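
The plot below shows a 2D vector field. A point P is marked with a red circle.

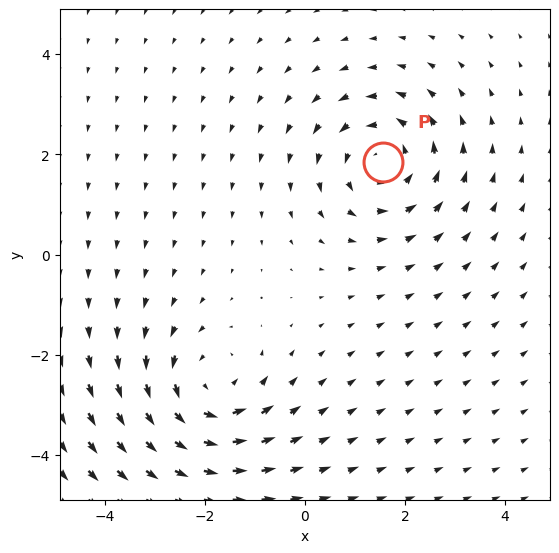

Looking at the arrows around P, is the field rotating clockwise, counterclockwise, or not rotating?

counterclockwise

Near P at (1.6, 1.8) the arrows circulate counterclockwise. The curl (z-component) there is about +4; positive curl means counterclockwise rotation.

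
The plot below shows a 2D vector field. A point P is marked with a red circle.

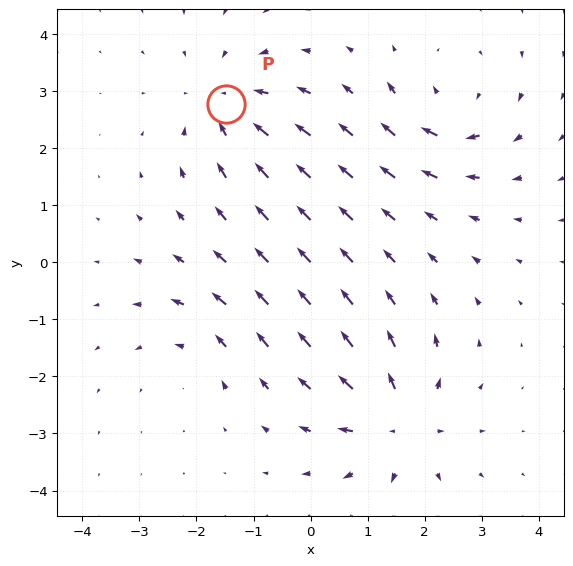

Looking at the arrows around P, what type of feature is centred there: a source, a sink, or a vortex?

sink

At P (-1.5, 2.8) the arrows converge inward. Divergence about -4, curl ≈0 — negative divergence with near-zero curl is a sink.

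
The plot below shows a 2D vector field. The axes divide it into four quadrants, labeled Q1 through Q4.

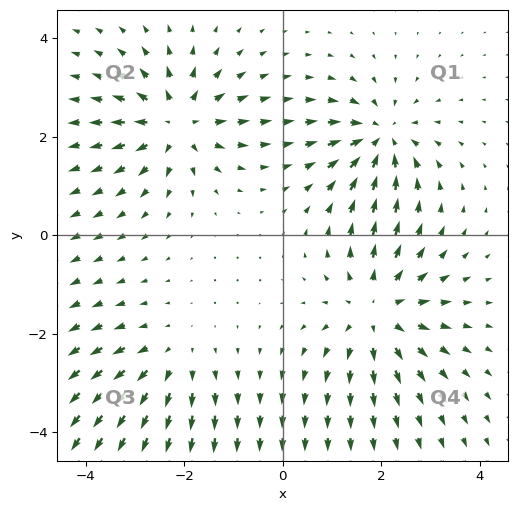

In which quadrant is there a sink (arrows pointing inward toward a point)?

The sink sits at approximately (2.0, 2.0), which lies in quadrant Q1. The divergence there is about -5, negative as expected for a sink.

Q1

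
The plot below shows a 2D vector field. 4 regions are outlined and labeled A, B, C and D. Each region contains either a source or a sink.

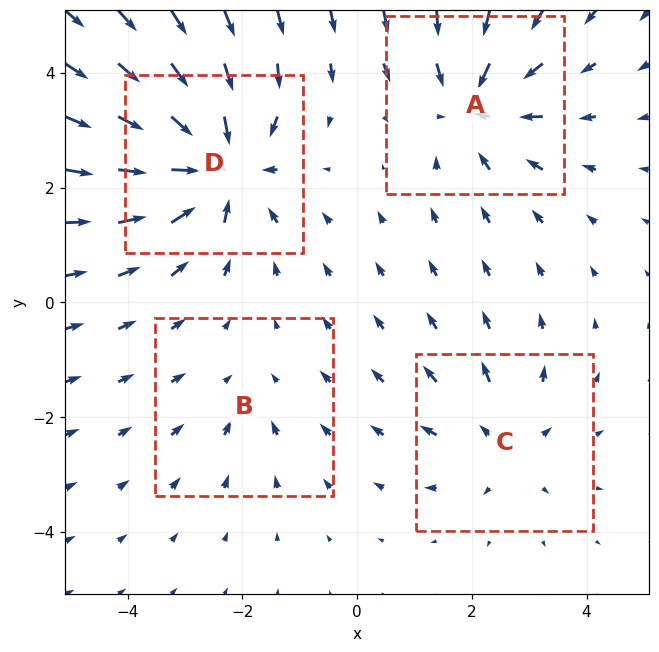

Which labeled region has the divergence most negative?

D

Divergence at each region's feature centre — A: about -5, B: about -2, C: about +3, D: about -7. Region D is most negative.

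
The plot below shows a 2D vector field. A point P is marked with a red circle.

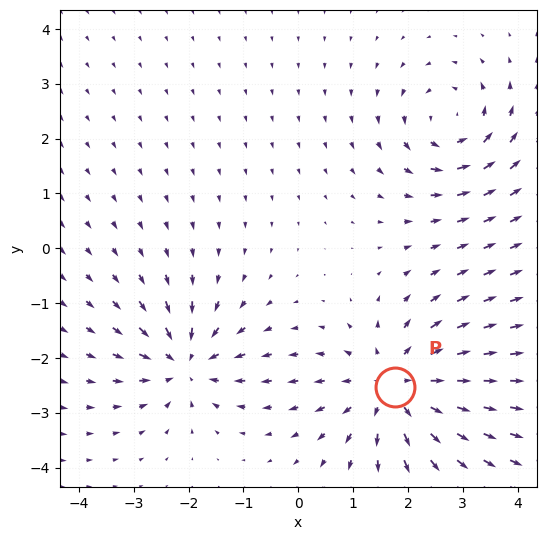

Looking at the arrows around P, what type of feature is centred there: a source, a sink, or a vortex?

At P (1.8, -2.5) the arrows spread outward. Divergence about +4, curl ≈0 — positive divergence with near-zero curl is a source.

source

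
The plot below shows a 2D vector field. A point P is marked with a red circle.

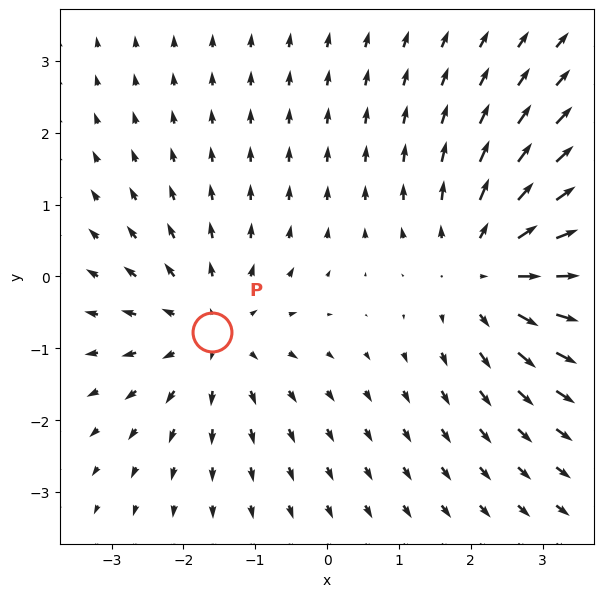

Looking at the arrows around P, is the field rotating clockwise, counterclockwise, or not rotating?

Near P at (-1.6, -0.8) the arrows show no circulation. The curl there is ≈0.

not rotating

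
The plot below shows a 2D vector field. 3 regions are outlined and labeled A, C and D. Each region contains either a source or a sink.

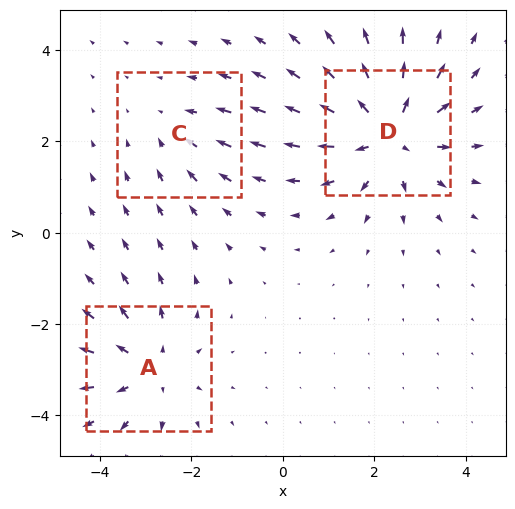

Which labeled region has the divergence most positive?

D

Divergence at each region's feature centre — A: about +3, C: about -2, D: about +5. Region D is most positive.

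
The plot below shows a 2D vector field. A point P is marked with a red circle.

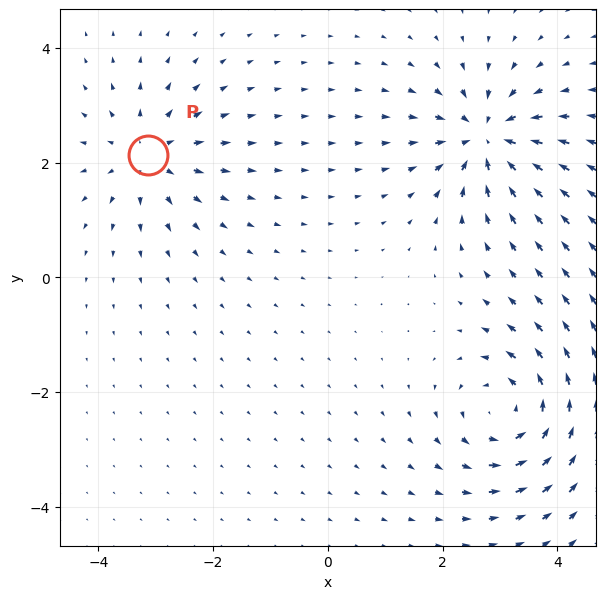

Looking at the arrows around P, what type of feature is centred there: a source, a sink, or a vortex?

source

At P (-3.1, 2.1) the arrows spread outward. Divergence about +4, curl ≈0 — positive divergence with near-zero curl is a source.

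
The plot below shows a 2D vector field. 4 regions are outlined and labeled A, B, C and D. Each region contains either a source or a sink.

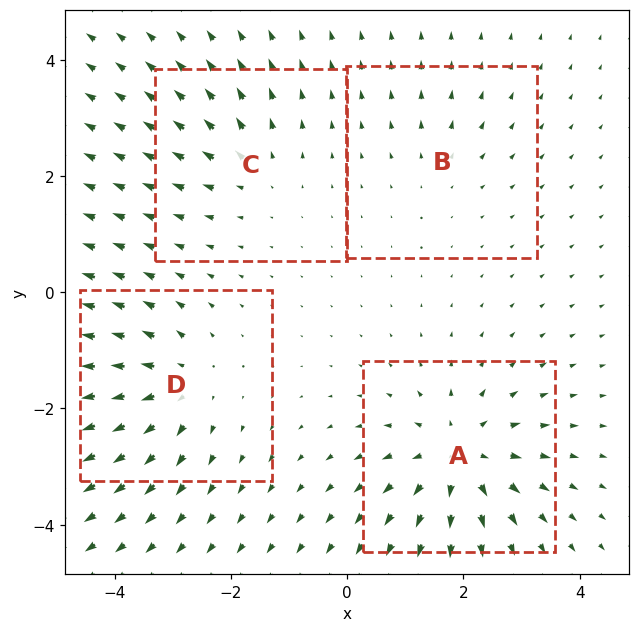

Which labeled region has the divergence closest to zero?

B

Divergence at each region's feature centre — A: about +7, B: about +2, C: about +3, D: about +5. Region B is closest to zero.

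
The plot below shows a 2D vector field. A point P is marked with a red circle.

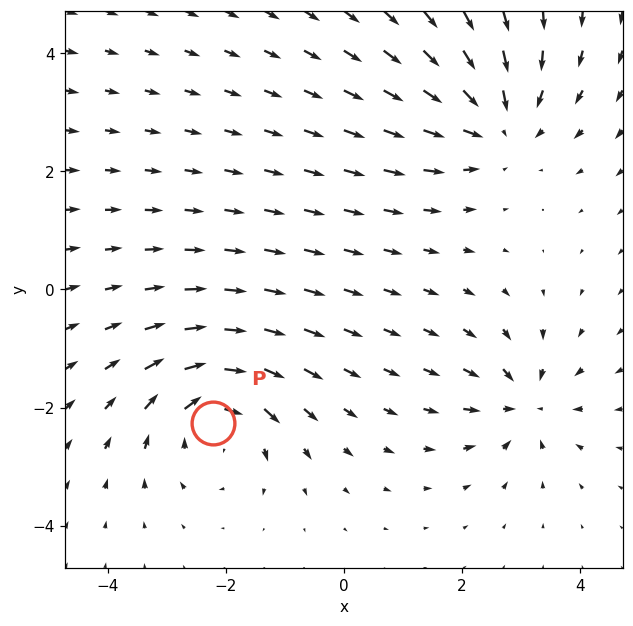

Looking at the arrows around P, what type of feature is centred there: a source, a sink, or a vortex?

vortex

At P (-2.2, -2.3) the arrows circulate clockwise. Divergence ≈0, curl about -5 — near-zero divergence with nonzero curl is a vortex.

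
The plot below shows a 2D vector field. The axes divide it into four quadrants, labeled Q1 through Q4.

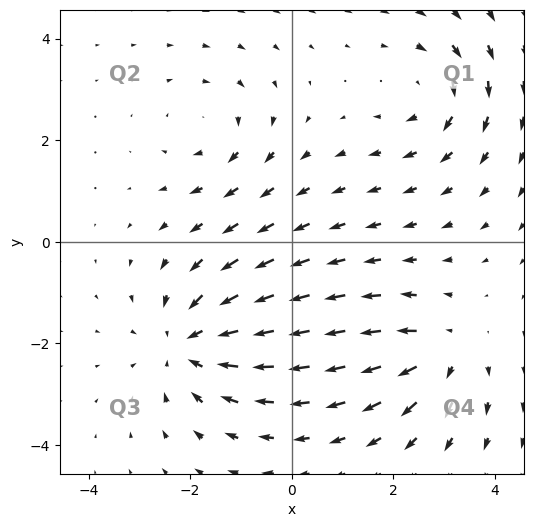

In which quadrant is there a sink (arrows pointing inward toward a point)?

Q3

The sink sits at approximately (-2.0, -2.0), which lies in quadrant Q3. The divergence there is about -4, negative as expected for a sink.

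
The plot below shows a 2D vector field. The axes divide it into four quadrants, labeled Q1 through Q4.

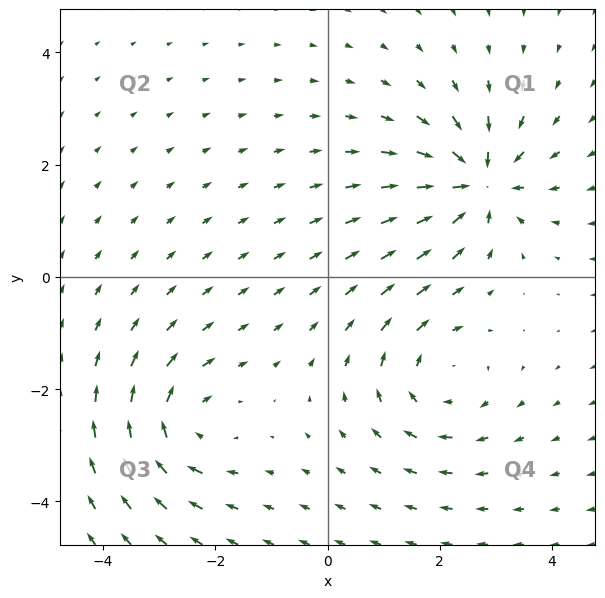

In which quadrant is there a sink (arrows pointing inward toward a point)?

The sink sits at approximately (2.7, 1.7), which lies in quadrant Q1. The divergence there is about -7, negative as expected for a sink.

Q1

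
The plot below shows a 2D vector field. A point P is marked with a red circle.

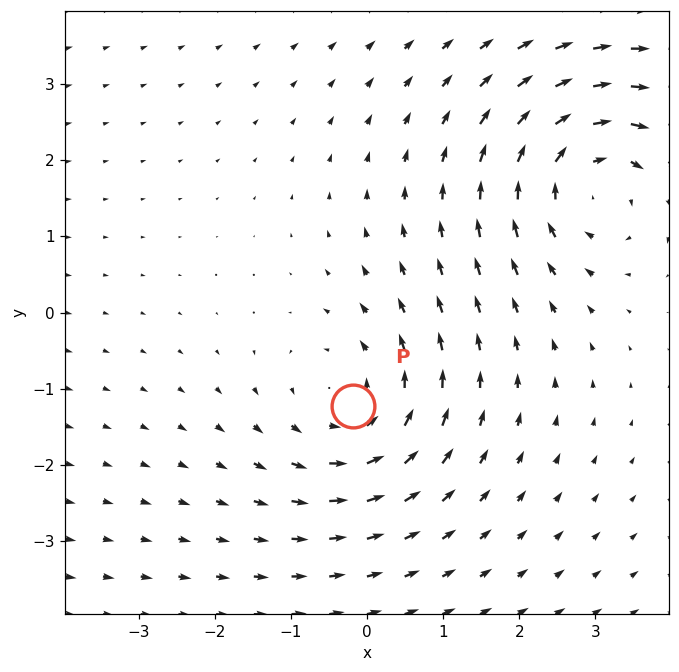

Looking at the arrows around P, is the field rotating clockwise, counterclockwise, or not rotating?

Near P at (-0.2, -1.2) the arrows circulate counterclockwise. The curl (z-component) there is about +3; positive curl means counterclockwise rotation.

counterclockwise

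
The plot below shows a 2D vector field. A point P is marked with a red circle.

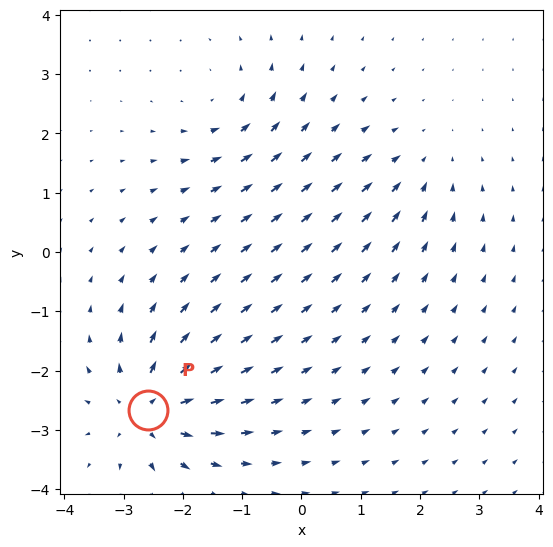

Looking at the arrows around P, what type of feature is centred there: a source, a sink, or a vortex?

At P (-2.6, -2.7) the arrows spread outward. Divergence about +6, curl ≈0 — positive divergence with near-zero curl is a source.

source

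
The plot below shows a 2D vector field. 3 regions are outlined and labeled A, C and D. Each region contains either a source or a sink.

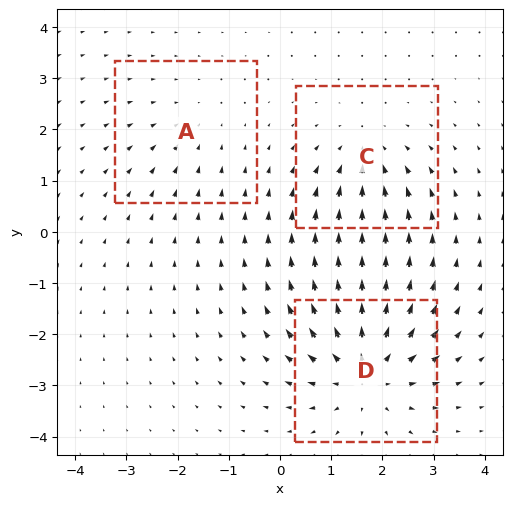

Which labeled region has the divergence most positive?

D

Divergence at each region's feature centre — A: about -2, C: about -3, D: about +4. Region D is most positive.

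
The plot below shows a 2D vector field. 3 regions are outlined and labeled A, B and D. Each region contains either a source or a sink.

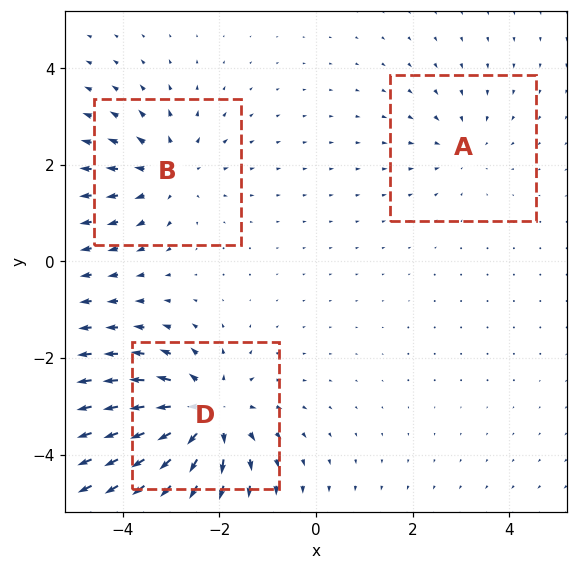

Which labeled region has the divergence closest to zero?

A

Divergence at each region's feature centre — A: about -2, B: about +3, D: about +5. Region A is closest to zero.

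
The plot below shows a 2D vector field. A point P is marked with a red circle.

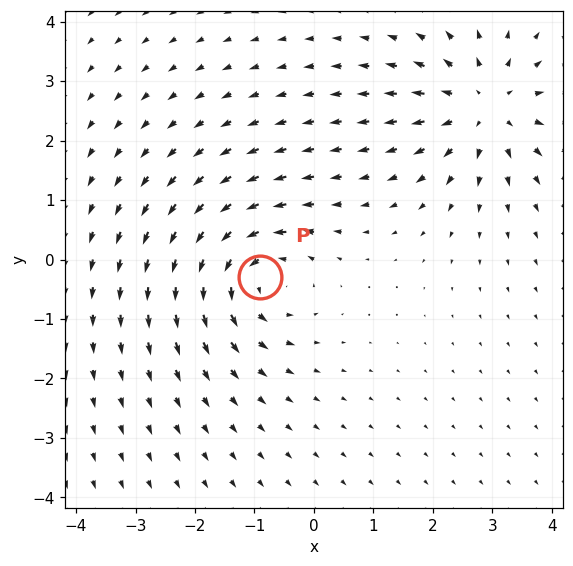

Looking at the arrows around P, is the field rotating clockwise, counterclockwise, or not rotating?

Near P at (-0.9, -0.3) the arrows circulate counterclockwise. The curl (z-component) there is about +5; positive curl means counterclockwise rotation.

counterclockwise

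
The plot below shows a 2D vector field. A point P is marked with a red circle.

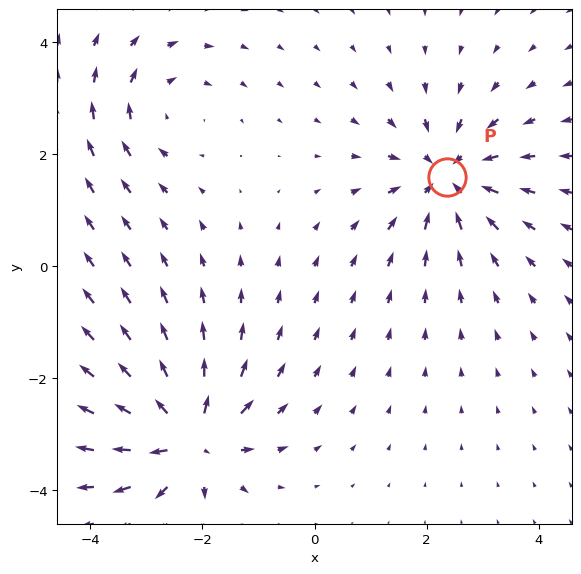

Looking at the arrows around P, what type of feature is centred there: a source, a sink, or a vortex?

sink

At P (2.4, 1.6) the arrows converge inward. Divergence about -4, curl ≈0 — negative divergence with near-zero curl is a sink.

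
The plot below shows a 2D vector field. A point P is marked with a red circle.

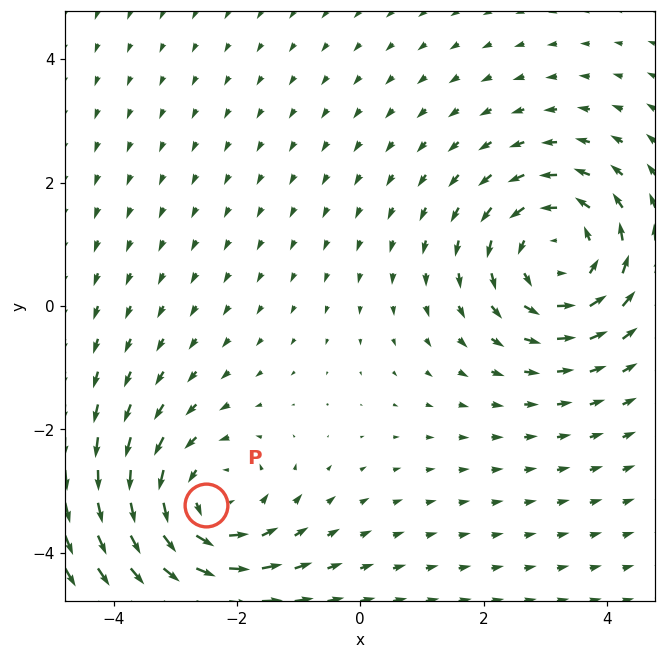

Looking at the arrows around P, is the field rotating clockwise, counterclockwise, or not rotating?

counterclockwise

Near P at (-2.5, -3.2) the arrows circulate counterclockwise. The curl (z-component) there is about +3; positive curl means counterclockwise rotation.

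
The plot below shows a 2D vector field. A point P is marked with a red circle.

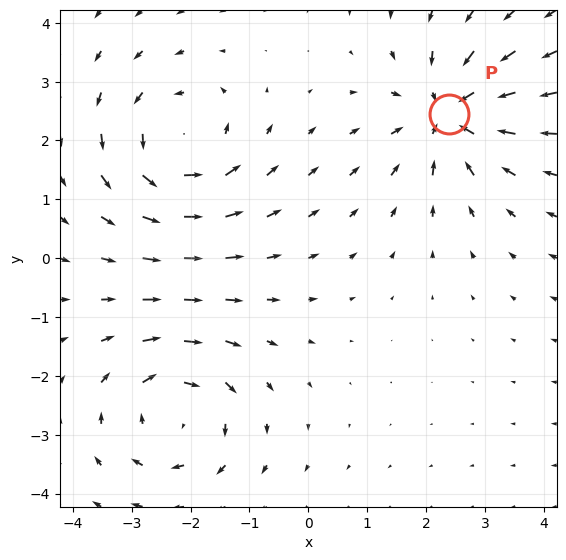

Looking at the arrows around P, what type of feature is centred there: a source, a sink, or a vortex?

At P (2.4, 2.5) the arrows converge inward. Divergence about -3, curl ≈0 — negative divergence with near-zero curl is a sink.

sink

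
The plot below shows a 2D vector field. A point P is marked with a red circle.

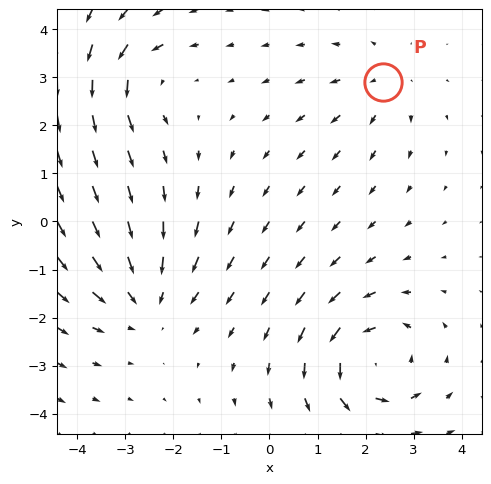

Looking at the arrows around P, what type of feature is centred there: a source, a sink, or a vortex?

source

At P (2.4, 2.9) the arrows spread outward. Divergence about +2, curl ≈0 — positive divergence with near-zero curl is a source.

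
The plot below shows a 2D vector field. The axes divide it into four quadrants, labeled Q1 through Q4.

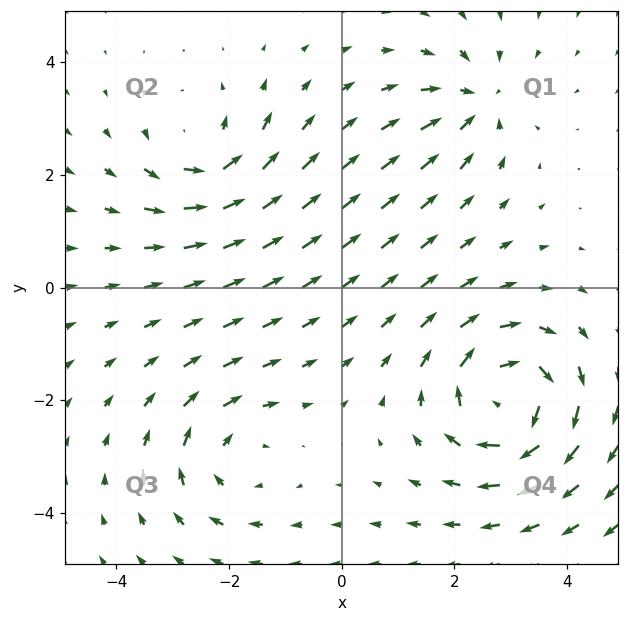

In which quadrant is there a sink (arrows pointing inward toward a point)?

The sink sits at approximately (2.4, 3.3), which lies in quadrant Q1. The divergence there is about -4, negative as expected for a sink.

Q1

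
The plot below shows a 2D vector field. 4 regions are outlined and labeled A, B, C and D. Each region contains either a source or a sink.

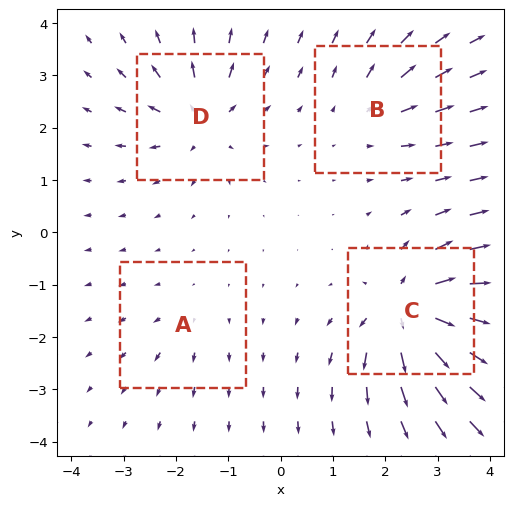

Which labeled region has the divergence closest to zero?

A

Divergence at each region's feature centre — A: about +2, B: about +4, C: about +9, D: about +6. Region A is closest to zero.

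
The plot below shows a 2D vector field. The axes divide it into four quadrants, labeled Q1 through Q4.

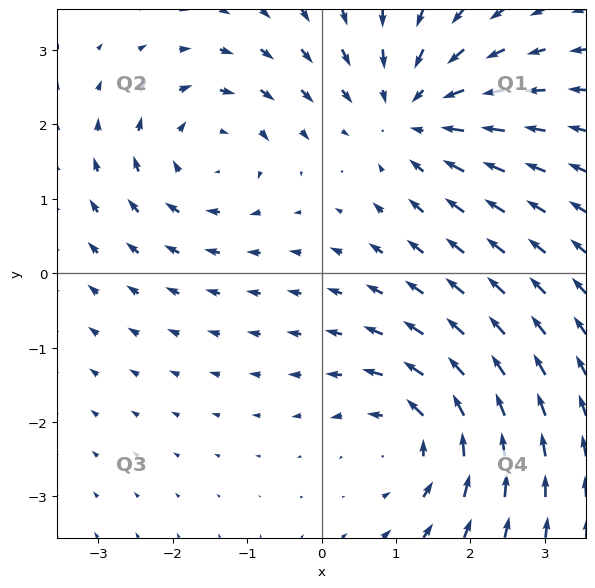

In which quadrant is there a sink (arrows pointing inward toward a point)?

The sink sits at approximately (1.2, 2.2), which lies in quadrant Q1. The divergence there is about -3, negative as expected for a sink.

Q1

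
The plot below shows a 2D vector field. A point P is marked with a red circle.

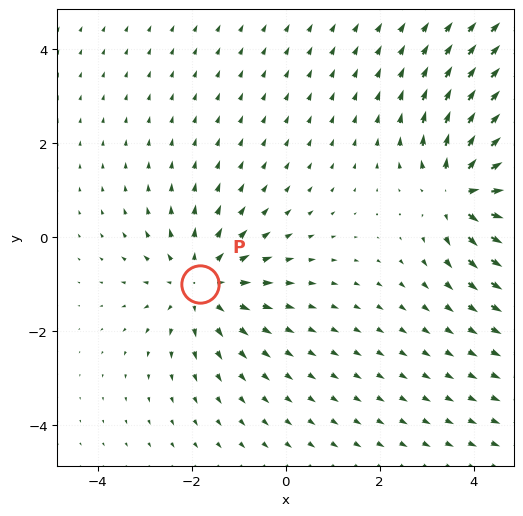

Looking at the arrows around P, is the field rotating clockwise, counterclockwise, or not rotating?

Near P at (-1.8, -1.0) the arrows show no circulation. The curl there is ≈0.

not rotating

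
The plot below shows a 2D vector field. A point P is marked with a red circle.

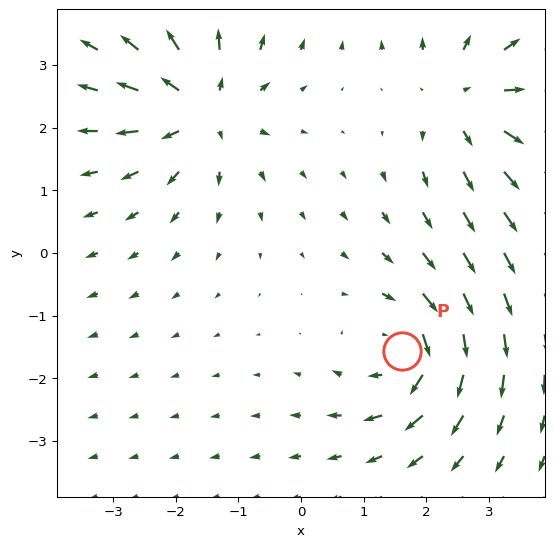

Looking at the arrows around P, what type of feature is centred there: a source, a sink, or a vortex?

At P (1.6, -1.6) the arrows circulate clockwise. Divergence ≈0, curl about -5 — near-zero divergence with nonzero curl is a vortex.

vortex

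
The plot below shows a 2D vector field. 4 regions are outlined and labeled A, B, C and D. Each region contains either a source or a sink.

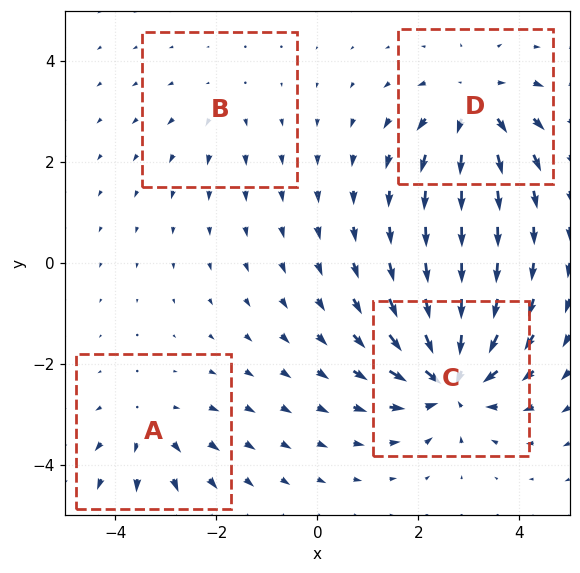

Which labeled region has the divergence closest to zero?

Divergence at each region's feature centre — A: about +4, B: about +2, C: about -8, D: about +6. Region B is closest to zero.

B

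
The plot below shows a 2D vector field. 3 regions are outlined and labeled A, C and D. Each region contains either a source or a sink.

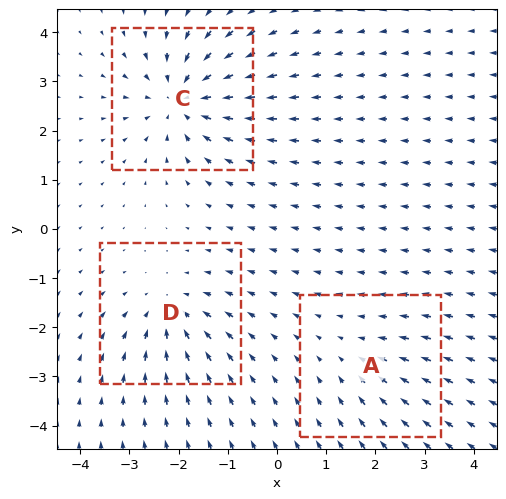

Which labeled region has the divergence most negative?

C

Divergence at each region's feature centre — A: about -2, C: about -5, D: about -4. Region C is most negative.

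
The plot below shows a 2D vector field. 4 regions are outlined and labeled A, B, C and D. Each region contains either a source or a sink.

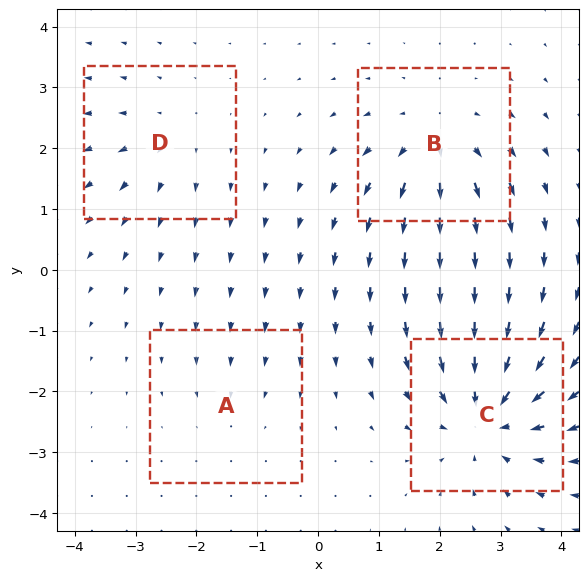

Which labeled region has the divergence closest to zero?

A

Divergence at each region's feature centre — A: about -2, B: about +5, C: about -7, D: about +3. Region A is closest to zero.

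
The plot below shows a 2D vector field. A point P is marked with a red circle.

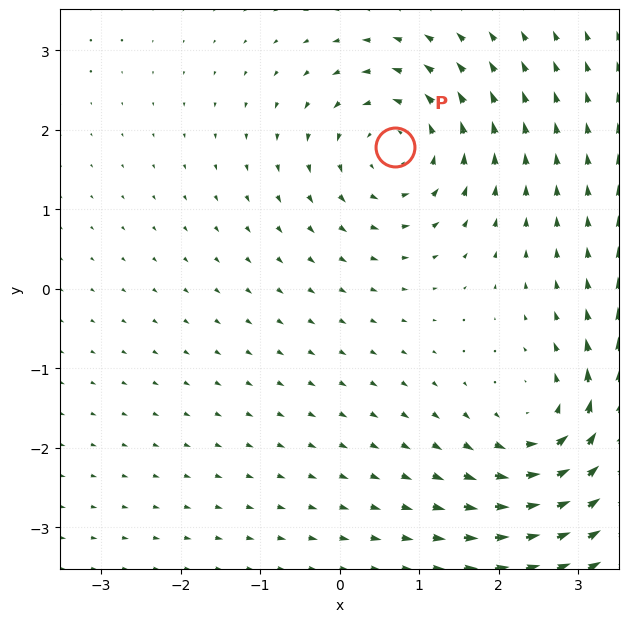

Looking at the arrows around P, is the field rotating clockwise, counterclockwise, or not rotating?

counterclockwise

Near P at (0.7, 1.8) the arrows circulate counterclockwise. The curl (z-component) there is about +4; positive curl means counterclockwise rotation.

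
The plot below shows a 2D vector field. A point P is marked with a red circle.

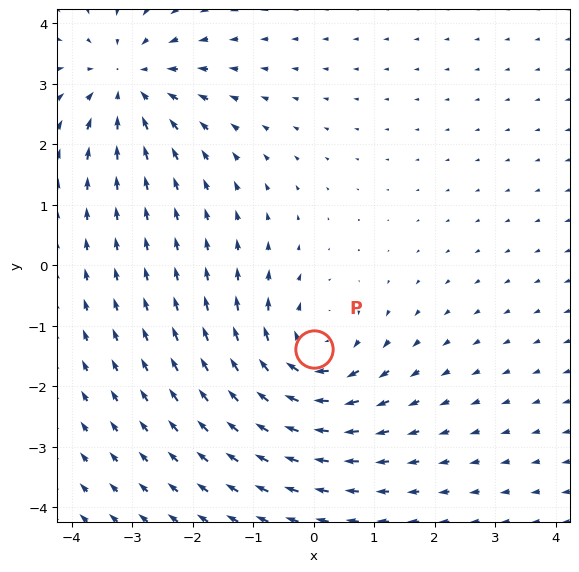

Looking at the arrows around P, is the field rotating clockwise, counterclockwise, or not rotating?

Near P at (0.0, -1.4) the arrows circulate clockwise. The curl (z-component) there is about -5; negative curl means clockwise rotation.

clockwise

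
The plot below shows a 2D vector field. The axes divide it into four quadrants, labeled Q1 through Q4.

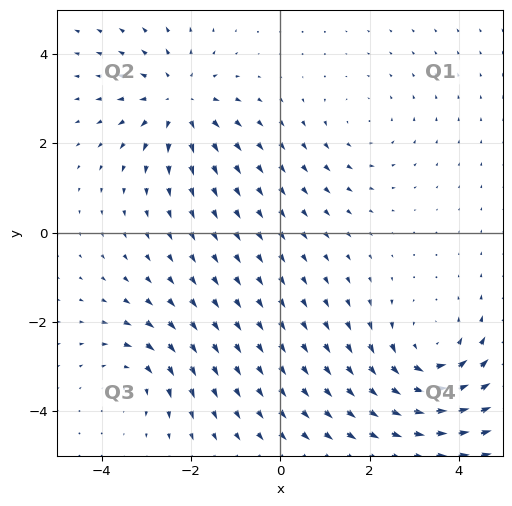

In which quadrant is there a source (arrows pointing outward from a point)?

The source sits at approximately (-2.3, 2.9), which lies in quadrant Q2. The divergence there is about +4, positive as expected for a source.

Q2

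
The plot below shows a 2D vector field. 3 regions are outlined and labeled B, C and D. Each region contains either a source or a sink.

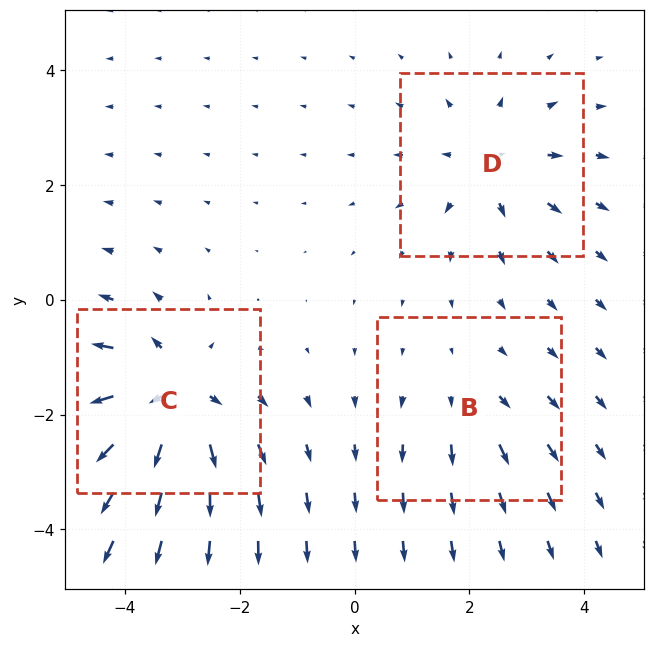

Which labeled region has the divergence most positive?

Divergence at each region's feature centre — B: about +2, C: about +5, D: about +3. Region C is most positive.

C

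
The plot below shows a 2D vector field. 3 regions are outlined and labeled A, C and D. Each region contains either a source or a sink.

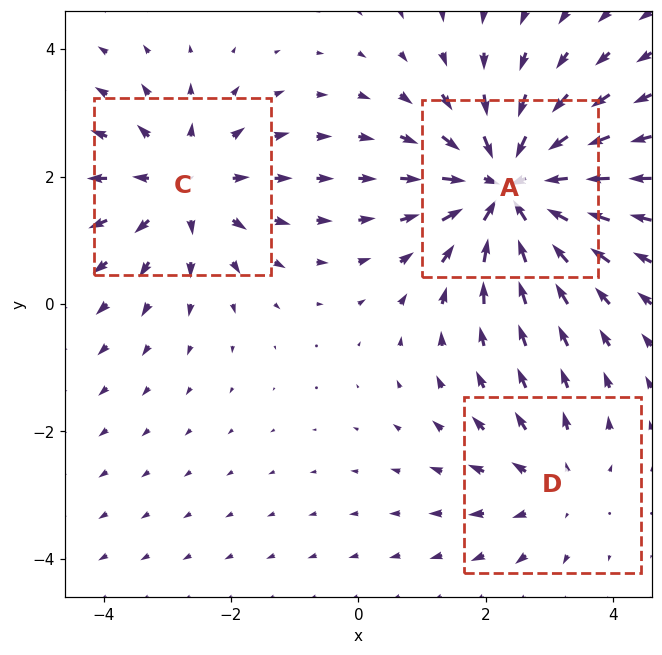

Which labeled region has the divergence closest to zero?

D

Divergence at each region's feature centre — A: about -5, C: about +3, D: about +2. Region D is closest to zero.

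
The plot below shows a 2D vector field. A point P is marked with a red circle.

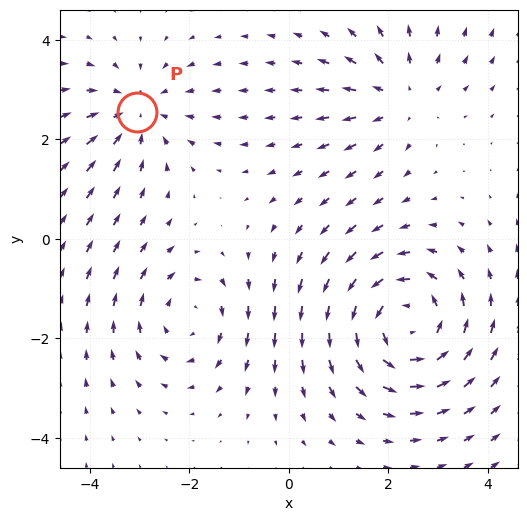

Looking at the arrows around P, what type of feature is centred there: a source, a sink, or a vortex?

sink

At P (-3.1, 2.5) the arrows converge inward. Divergence about -3, curl ≈0 — negative divergence with near-zero curl is a sink.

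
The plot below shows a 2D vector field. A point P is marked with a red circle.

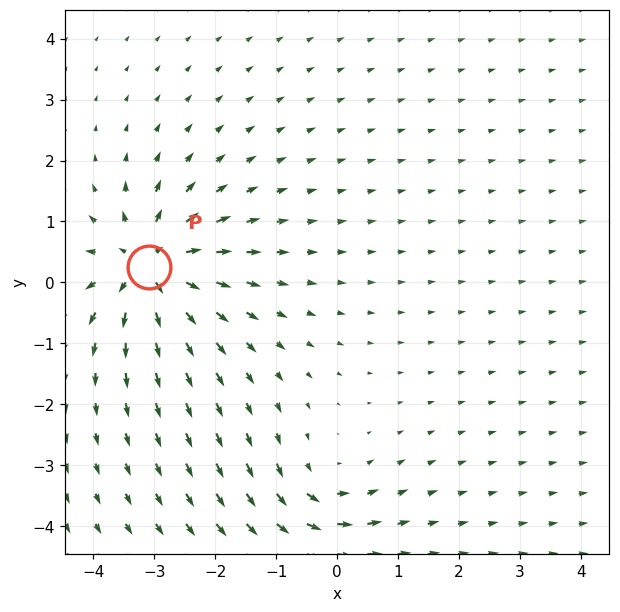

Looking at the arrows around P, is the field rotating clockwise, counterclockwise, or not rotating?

not rotating

Near P at (-3.1, 0.3) the arrows show no circulation. The curl there is ≈0.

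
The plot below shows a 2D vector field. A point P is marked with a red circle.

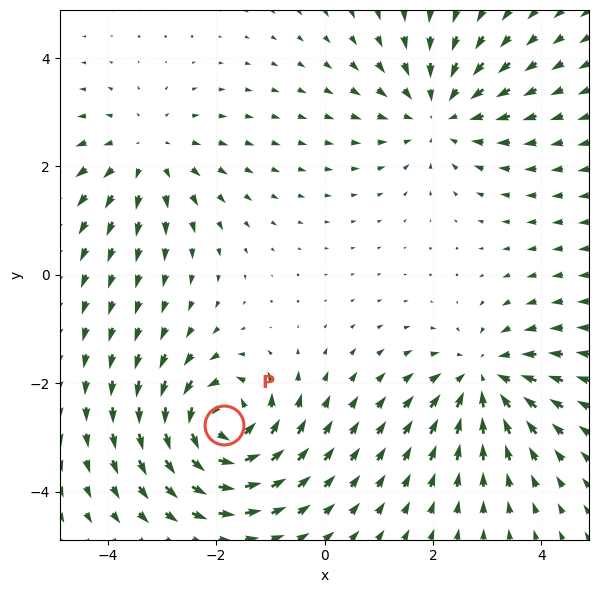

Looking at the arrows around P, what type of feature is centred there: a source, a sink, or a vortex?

At P (-1.8, -2.8) the arrows circulate counterclockwise. Divergence ≈0, curl about +6 — near-zero divergence with nonzero curl is a vortex.

vortex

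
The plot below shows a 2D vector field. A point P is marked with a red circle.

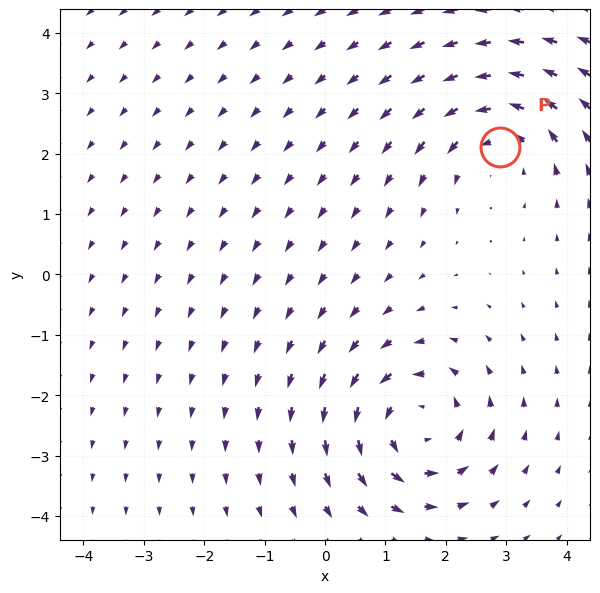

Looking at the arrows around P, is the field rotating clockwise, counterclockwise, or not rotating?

counterclockwise

Near P at (2.9, 2.1) the arrows circulate counterclockwise. The curl (z-component) there is about +4; positive curl means counterclockwise rotation.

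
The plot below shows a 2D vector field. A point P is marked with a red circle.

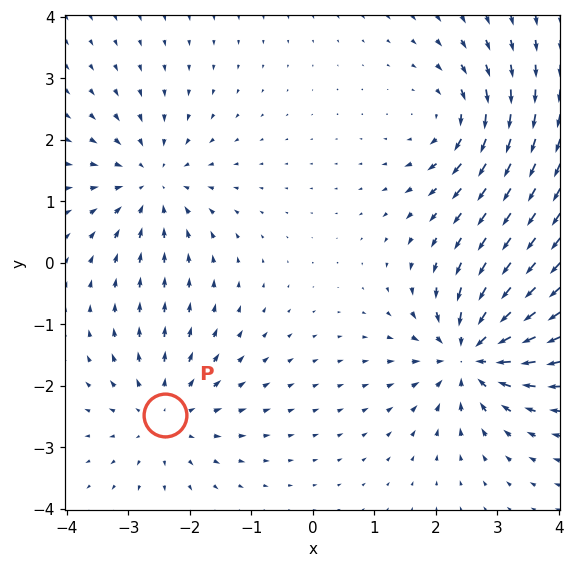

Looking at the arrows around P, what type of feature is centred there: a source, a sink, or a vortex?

source

At P (-2.4, -2.5) the arrows spread outward. Divergence about +3, curl ≈0 — positive divergence with near-zero curl is a source.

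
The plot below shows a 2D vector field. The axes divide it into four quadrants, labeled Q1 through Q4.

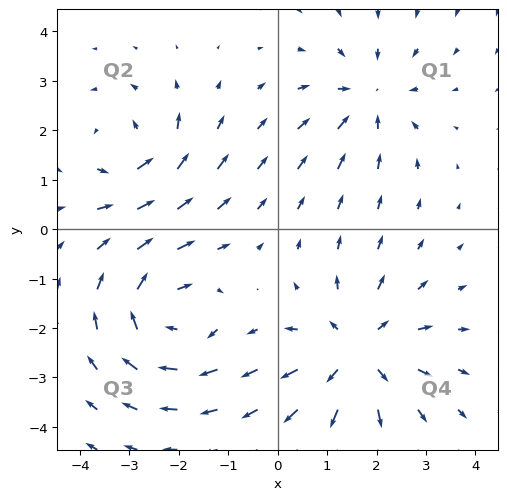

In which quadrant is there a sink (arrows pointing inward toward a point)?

The sink sits at approximately (1.8, 2.6), which lies in quadrant Q1. The divergence there is about -4, negative as expected for a sink.

Q1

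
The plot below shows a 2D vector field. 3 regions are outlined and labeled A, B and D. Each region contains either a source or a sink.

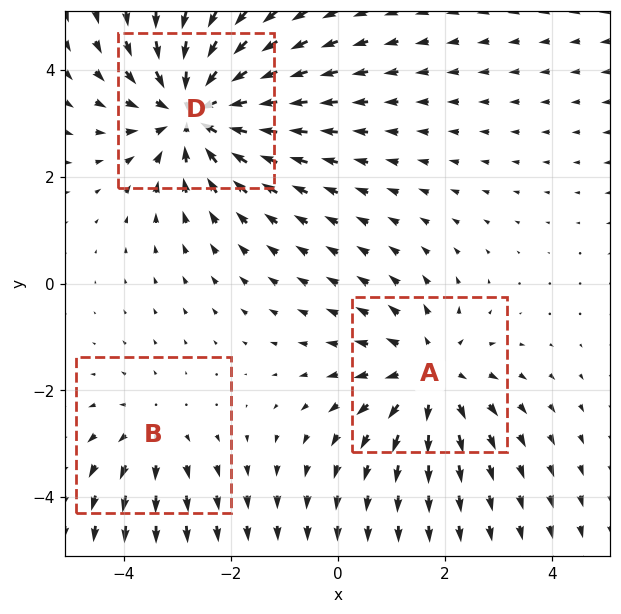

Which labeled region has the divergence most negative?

D

Divergence at each region's feature centre — A: about +3, B: about +2, D: about -4. Region D is most negative.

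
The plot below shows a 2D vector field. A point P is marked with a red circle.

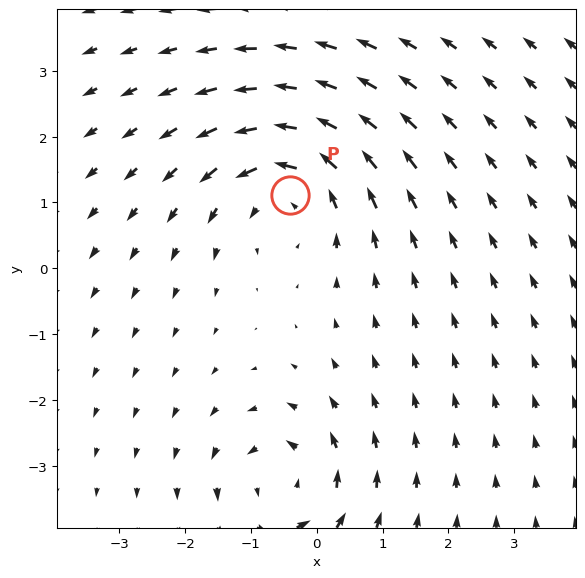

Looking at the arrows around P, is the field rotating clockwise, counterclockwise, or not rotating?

counterclockwise

Near P at (-0.4, 1.1) the arrows circulate counterclockwise. The curl (z-component) there is about +4; positive curl means counterclockwise rotation.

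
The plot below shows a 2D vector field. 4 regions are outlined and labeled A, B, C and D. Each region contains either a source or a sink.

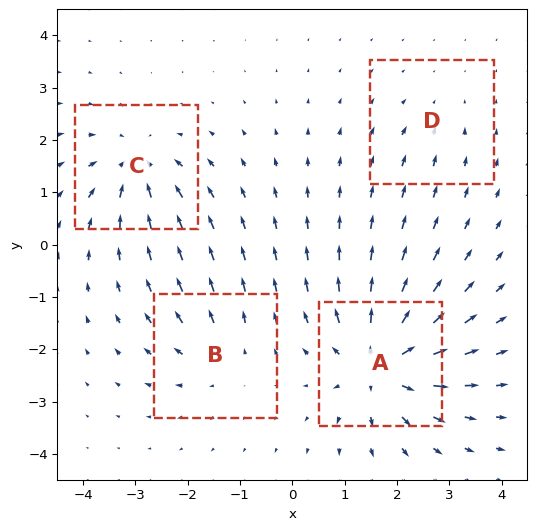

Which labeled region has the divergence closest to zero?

Divergence at each region's feature centre — A: about +7, B: about +3, C: about -5, D: about -2. Region D is closest to zero.

D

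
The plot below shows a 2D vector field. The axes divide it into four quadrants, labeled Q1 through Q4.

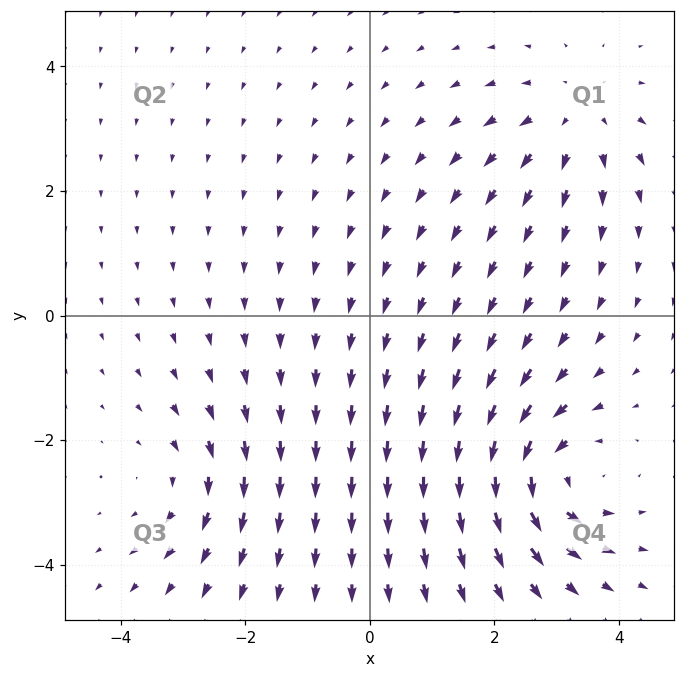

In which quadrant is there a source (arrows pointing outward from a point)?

The source sits at approximately (3.3, 3.2), which lies in quadrant Q1. The divergence there is about +3, positive as expected for a source.

Q1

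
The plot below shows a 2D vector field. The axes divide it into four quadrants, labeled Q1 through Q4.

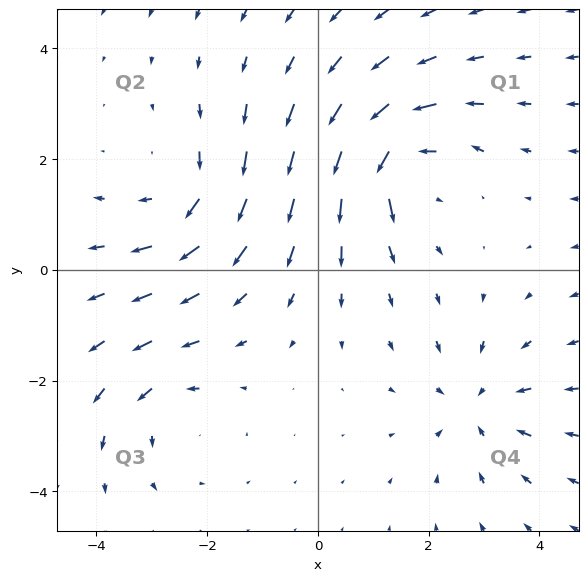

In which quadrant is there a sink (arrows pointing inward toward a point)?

The sink sits at approximately (2.9, -2.5), which lies in quadrant Q4. The divergence there is about -4, negative as expected for a sink.

Q4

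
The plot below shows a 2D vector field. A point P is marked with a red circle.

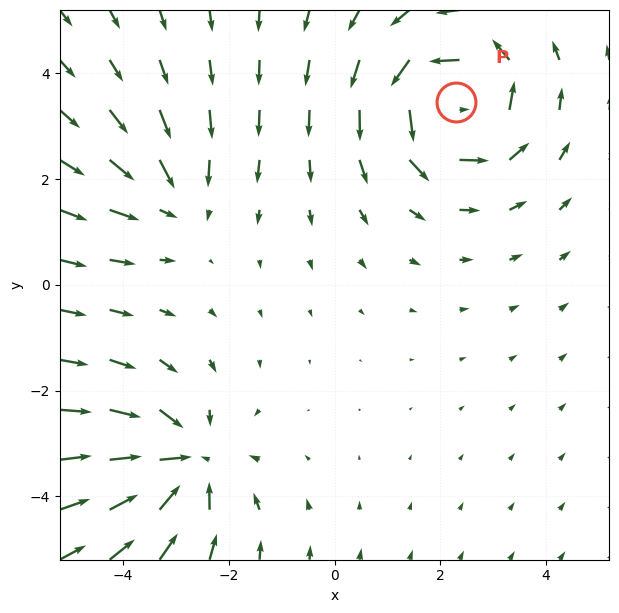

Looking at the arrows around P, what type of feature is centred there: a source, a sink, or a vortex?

vortex

At P (2.3, 3.5) the arrows circulate counterclockwise. Divergence ≈0, curl about +6 — near-zero divergence with nonzero curl is a vortex.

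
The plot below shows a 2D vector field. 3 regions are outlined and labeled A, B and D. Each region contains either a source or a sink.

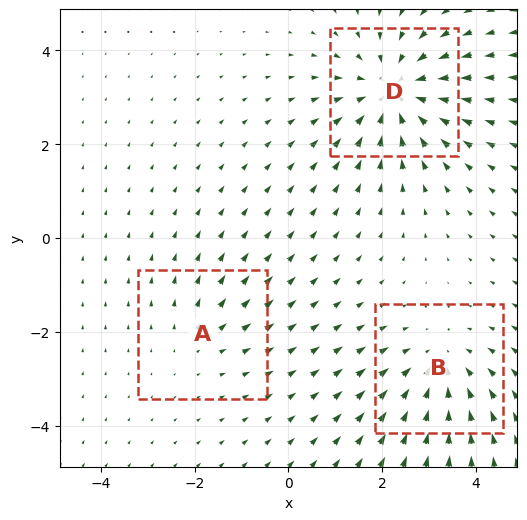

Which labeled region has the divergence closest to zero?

A

Divergence at each region's feature centre — A: about +2, B: about -3, D: about -4. Region A is closest to zero.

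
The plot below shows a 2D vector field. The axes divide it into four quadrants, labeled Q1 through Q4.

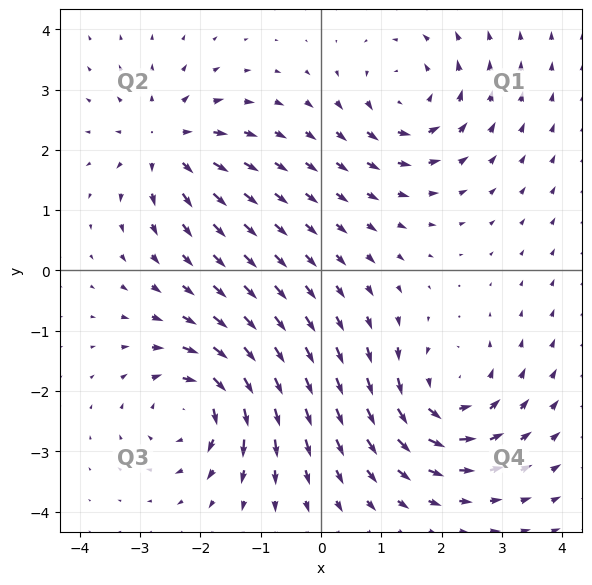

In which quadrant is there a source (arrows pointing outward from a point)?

The source sits at approximately (-2.6, 2.1), which lies in quadrant Q2. The divergence there is about +5, positive as expected for a source.

Q2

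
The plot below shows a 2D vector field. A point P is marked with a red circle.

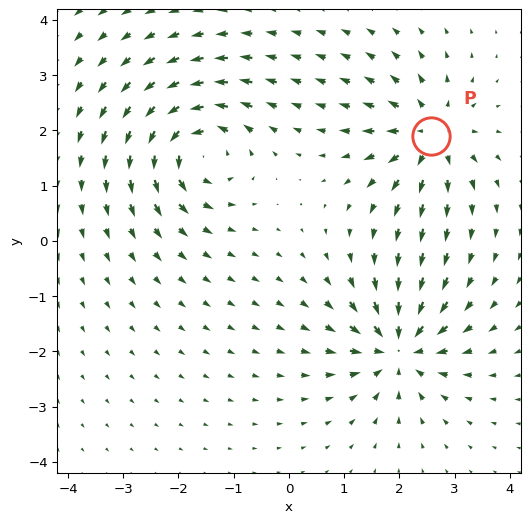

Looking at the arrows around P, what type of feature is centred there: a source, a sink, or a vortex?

At P (2.6, 1.9) the arrows spread outward. Divergence about +4, curl ≈0 — positive divergence with near-zero curl is a source.

source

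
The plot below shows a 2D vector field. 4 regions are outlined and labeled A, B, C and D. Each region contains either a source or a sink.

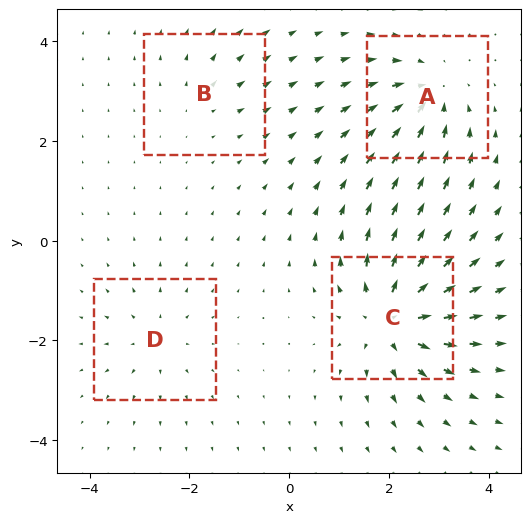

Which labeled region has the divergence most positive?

C

Divergence at each region's feature centre — A: about -6, B: about +2, C: about +8, D: about +4. Region C is most positive.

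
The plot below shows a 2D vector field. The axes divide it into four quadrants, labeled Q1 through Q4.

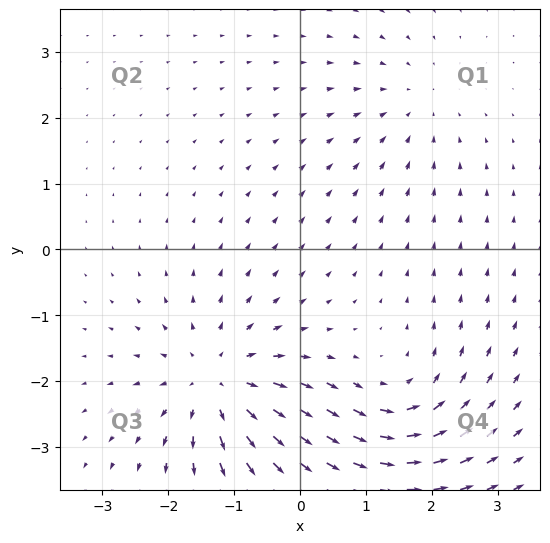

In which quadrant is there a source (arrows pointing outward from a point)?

Q3

The source sits at approximately (-1.2, -2.0), which lies in quadrant Q3. The divergence there is about +4, positive as expected for a source.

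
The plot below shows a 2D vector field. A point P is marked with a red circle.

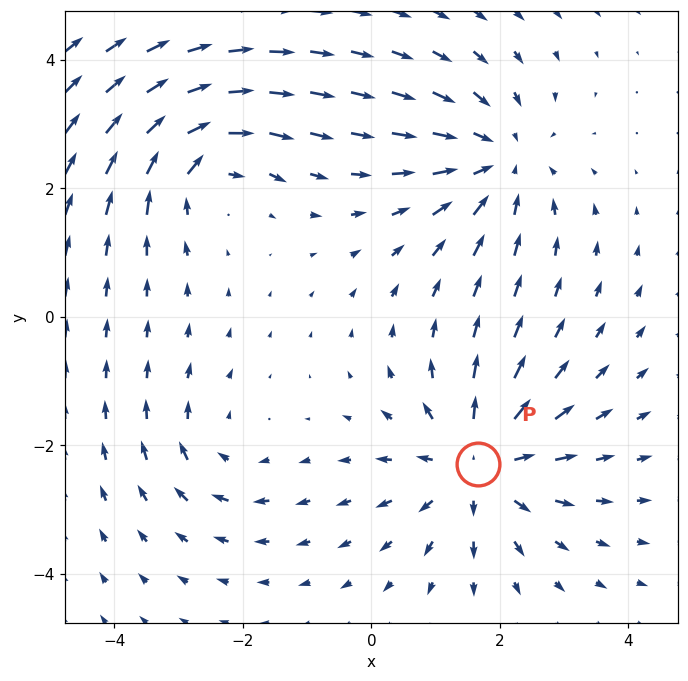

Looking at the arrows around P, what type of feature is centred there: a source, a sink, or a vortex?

At P (1.7, -2.3) the arrows spread outward. Divergence about +5, curl ≈0 — positive divergence with near-zero curl is a source.

source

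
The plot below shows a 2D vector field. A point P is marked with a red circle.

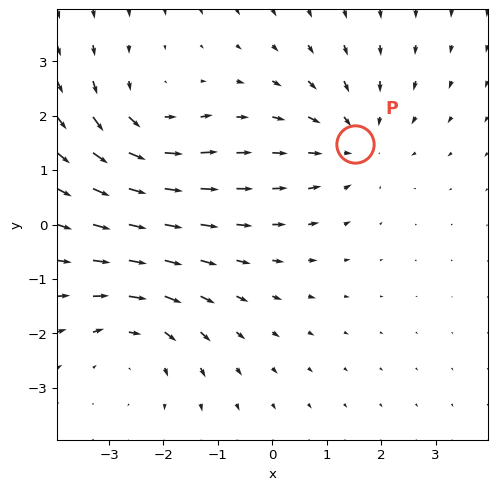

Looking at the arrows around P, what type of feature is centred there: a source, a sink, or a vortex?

sink

At P (1.5, 1.5) the arrows converge inward. Divergence about -3, curl ≈0 — negative divergence with near-zero curl is a sink.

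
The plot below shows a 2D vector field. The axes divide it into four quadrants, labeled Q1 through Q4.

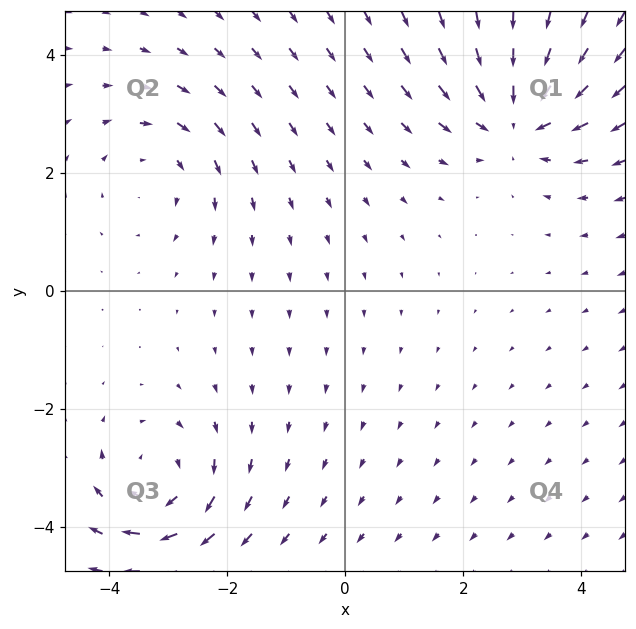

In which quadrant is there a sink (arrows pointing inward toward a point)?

The sink sits at approximately (2.9, 3.0), which lies in quadrant Q1. The divergence there is about -4, negative as expected for a sink.

Q1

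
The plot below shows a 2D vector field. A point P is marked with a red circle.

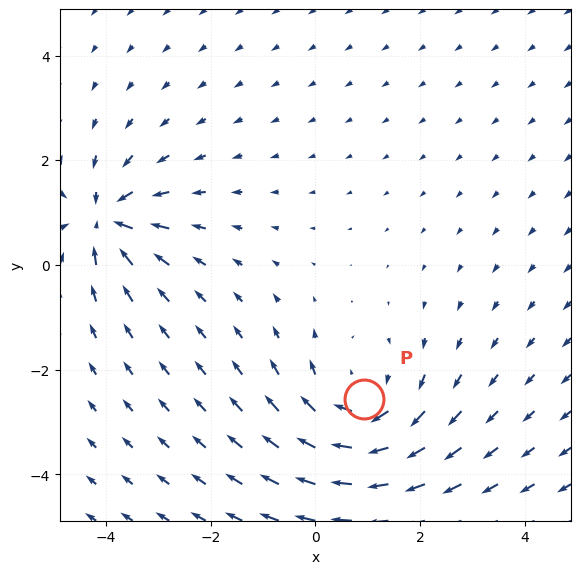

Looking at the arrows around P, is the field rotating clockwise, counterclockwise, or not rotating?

clockwise

Near P at (0.9, -2.6) the arrows circulate clockwise. The curl (z-component) there is about -4; negative curl means clockwise rotation.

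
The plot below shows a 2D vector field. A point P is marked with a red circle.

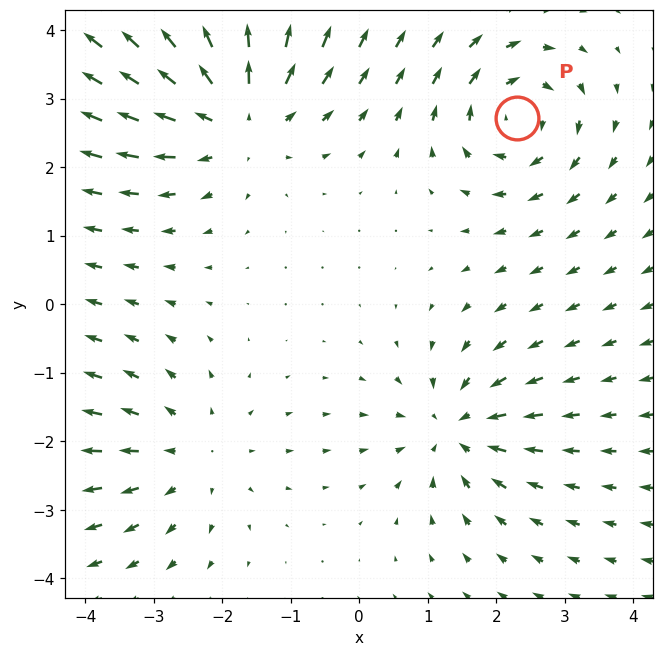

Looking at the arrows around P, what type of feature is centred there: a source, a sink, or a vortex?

At P (2.3, 2.7) the arrows circulate clockwise. Divergence ≈0, curl about -4 — near-zero divergence with nonzero curl is a vortex.

vortex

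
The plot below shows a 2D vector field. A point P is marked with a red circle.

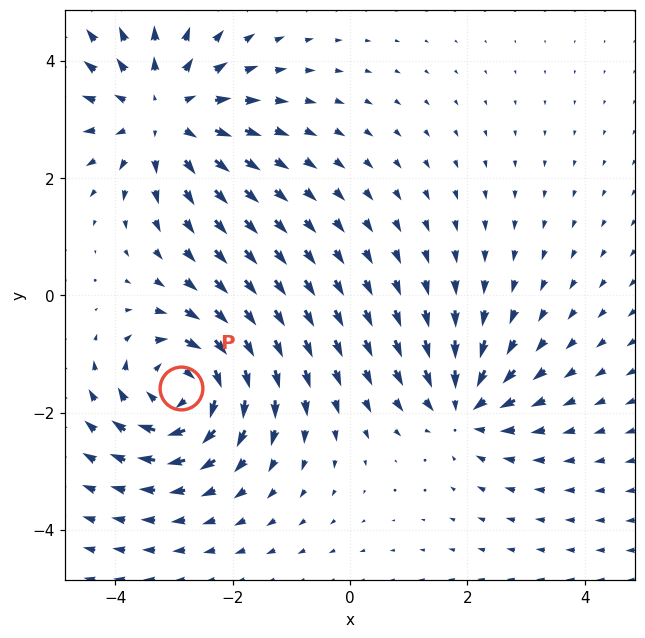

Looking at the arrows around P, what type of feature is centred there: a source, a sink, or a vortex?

vortex

At P (-2.9, -1.6) the arrows circulate clockwise. Divergence ≈0, curl about -5 — near-zero divergence with nonzero curl is a vortex.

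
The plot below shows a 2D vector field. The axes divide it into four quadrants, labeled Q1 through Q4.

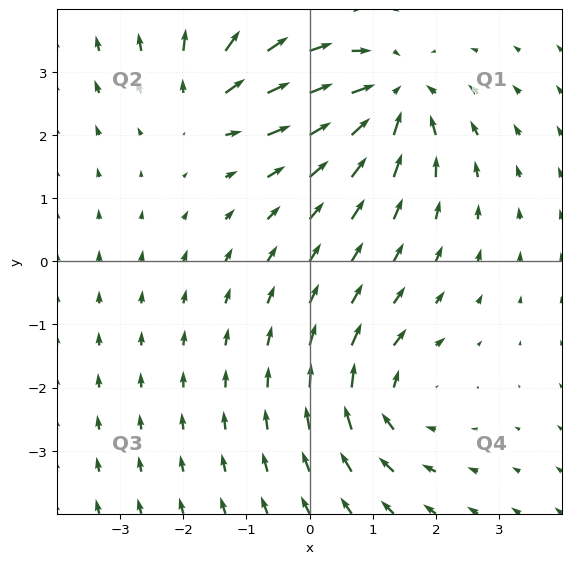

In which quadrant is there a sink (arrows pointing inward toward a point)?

Q1

The sink sits at approximately (1.3, 2.6), which lies in quadrant Q1. The divergence there is about -5, negative as expected for a sink.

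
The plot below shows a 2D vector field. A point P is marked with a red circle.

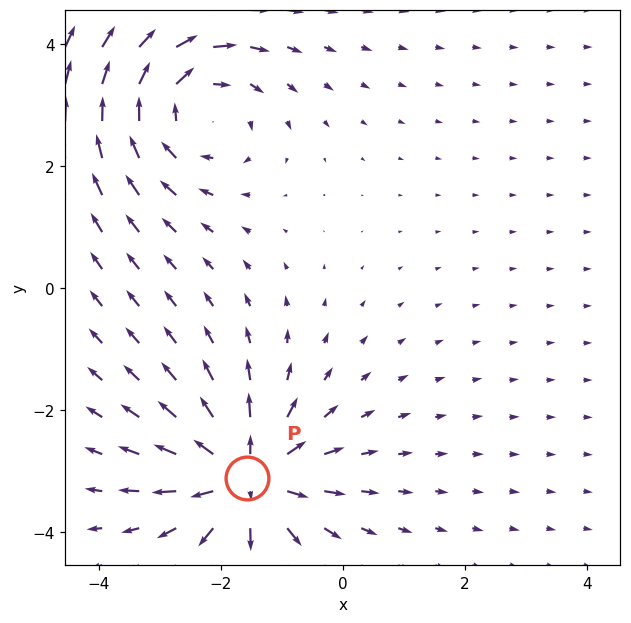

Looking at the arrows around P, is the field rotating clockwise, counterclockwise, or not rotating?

not rotating

Near P at (-1.6, -3.1) the arrows show no circulation. The curl there is ≈0.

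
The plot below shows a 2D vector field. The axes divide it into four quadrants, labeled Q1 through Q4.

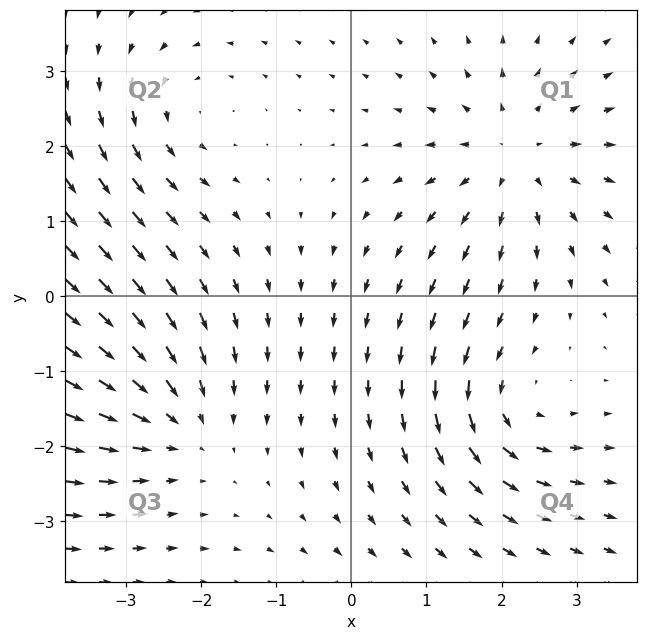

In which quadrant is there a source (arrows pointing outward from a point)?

The source sits at approximately (2.2, 1.8), which lies in quadrant Q1. The divergence there is about +3, positive as expected for a source.

Q1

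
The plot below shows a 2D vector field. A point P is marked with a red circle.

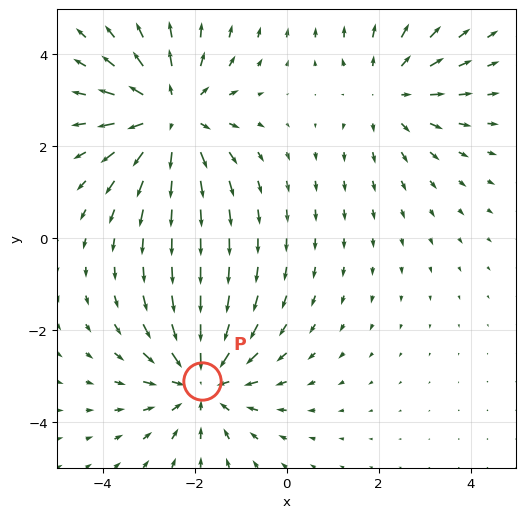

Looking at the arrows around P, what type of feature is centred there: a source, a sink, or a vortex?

sink

At P (-1.8, -3.1) the arrows converge inward. Divergence about -4, curl ≈0 — negative divergence with near-zero curl is a sink.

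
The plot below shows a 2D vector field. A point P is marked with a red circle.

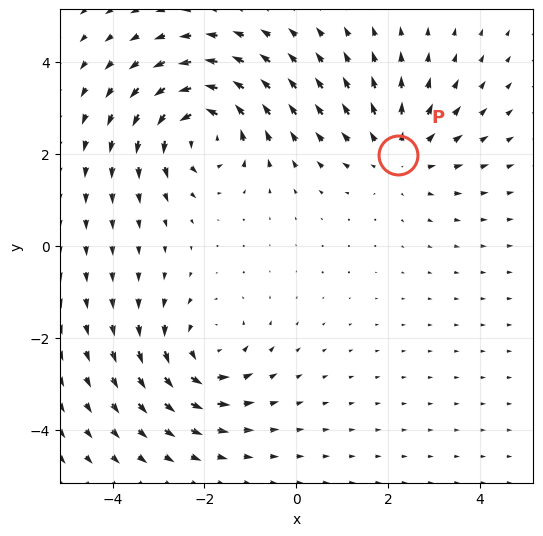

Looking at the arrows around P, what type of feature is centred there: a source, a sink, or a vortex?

source

At P (2.2, 2.0) the arrows spread outward. Divergence about +2, curl ≈0 — positive divergence with near-zero curl is a source.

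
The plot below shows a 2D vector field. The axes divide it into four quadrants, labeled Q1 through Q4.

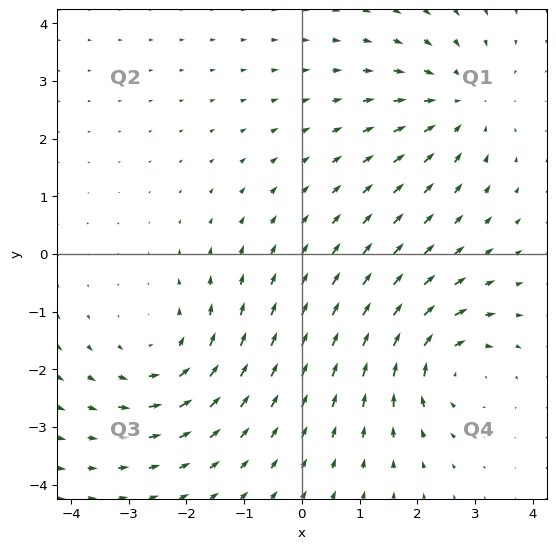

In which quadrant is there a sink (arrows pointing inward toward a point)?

The sink sits at approximately (2.7, 2.6), which lies in quadrant Q1. The divergence there is about -4, negative as expected for a sink.

Q1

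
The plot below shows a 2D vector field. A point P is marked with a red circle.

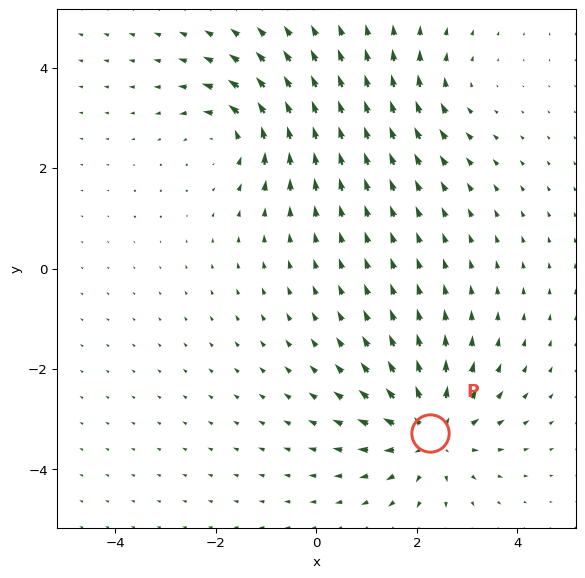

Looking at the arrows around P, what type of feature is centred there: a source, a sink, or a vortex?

At P (2.3, -3.3) the arrows spread outward. Divergence about +5, curl ≈0 — positive divergence with near-zero curl is a source.

source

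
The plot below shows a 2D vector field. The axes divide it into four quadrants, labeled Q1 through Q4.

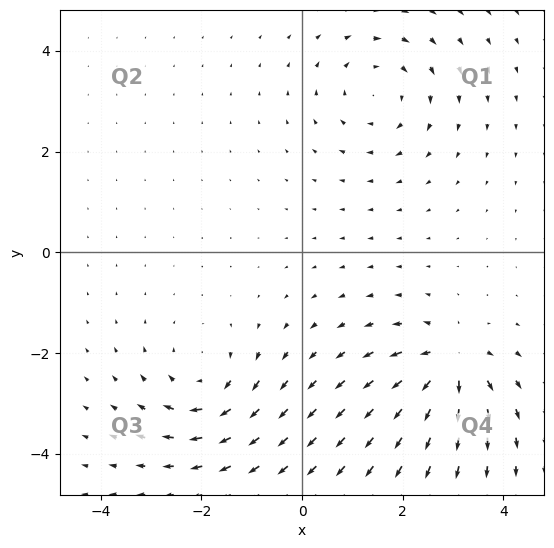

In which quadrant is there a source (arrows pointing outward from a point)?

Q4

The source sits at approximately (2.9, -2.2), which lies in quadrant Q4. The divergence there is about +6, positive as expected for a source.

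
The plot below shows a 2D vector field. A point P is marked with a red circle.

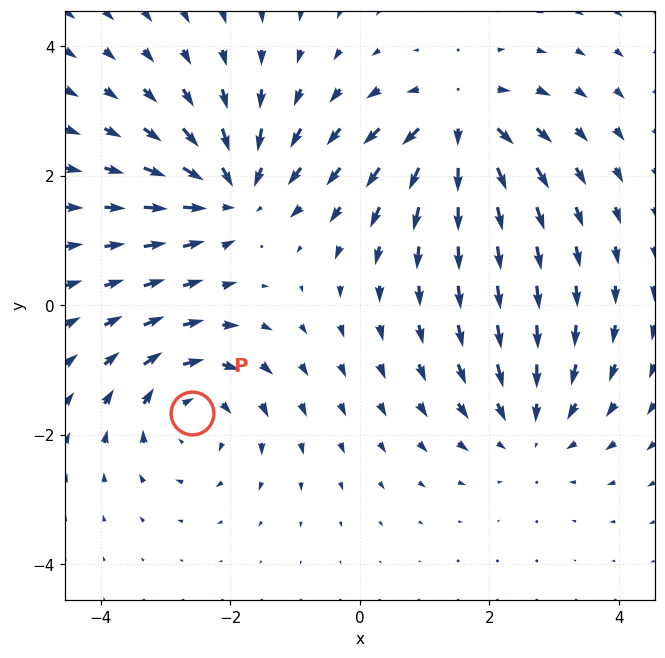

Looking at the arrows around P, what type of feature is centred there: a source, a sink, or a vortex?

At P (-2.6, -1.7) the arrows circulate clockwise. Divergence ≈0, curl about -4 — near-zero divergence with nonzero curl is a vortex.

vortex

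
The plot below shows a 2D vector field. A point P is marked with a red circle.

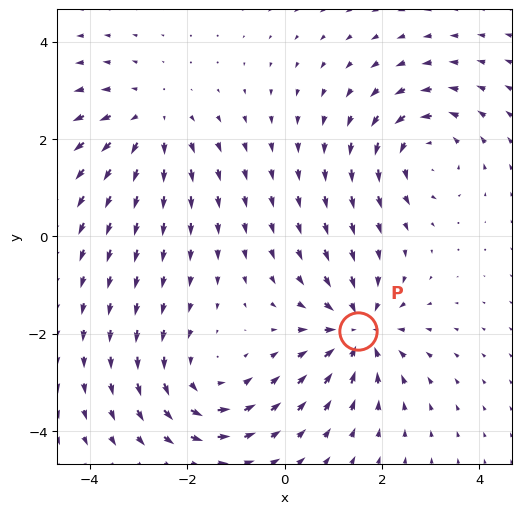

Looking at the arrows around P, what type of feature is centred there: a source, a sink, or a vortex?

At P (1.5, -1.9) the arrows converge inward. Divergence about -5, curl ≈0 — negative divergence with near-zero curl is a sink.

sink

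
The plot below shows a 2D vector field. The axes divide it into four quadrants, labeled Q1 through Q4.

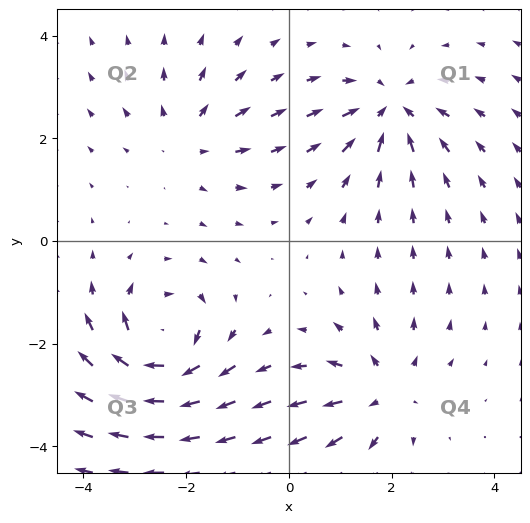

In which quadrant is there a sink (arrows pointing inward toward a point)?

The sink sits at approximately (2.0, 2.6), which lies in quadrant Q1. The divergence there is about -4, negative as expected for a sink.

Q1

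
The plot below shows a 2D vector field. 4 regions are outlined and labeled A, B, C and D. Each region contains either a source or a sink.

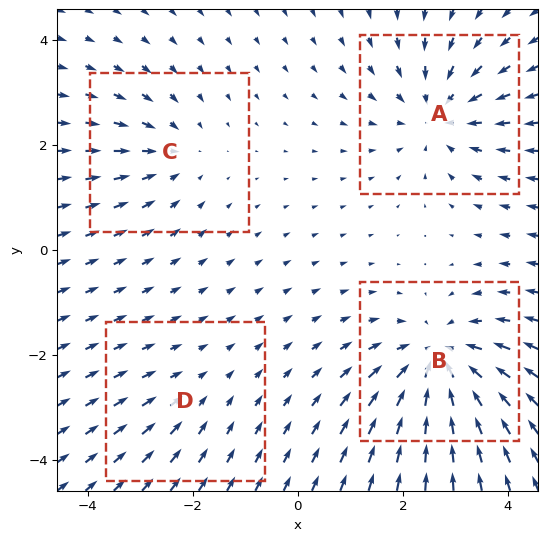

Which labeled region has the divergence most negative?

Divergence at each region's feature centre — A: about -5, B: about -6, C: about -3, D: about -2. Region B is most negative.

B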